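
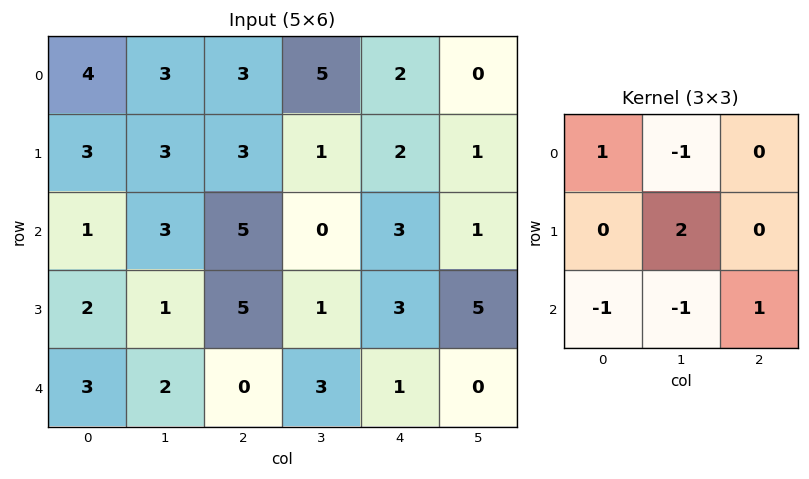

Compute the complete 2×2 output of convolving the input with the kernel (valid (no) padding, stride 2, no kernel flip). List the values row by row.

Output[0,0]: The receptive field on the input at this output position is [4 3 3 / 3 3 3 / 1 3 5]. Elementwise product with the kernel and sum: 4·1 + 3·-1 + 3·2 + 1·-1 + 3·-1 + 5·1.

8 -2
-5 5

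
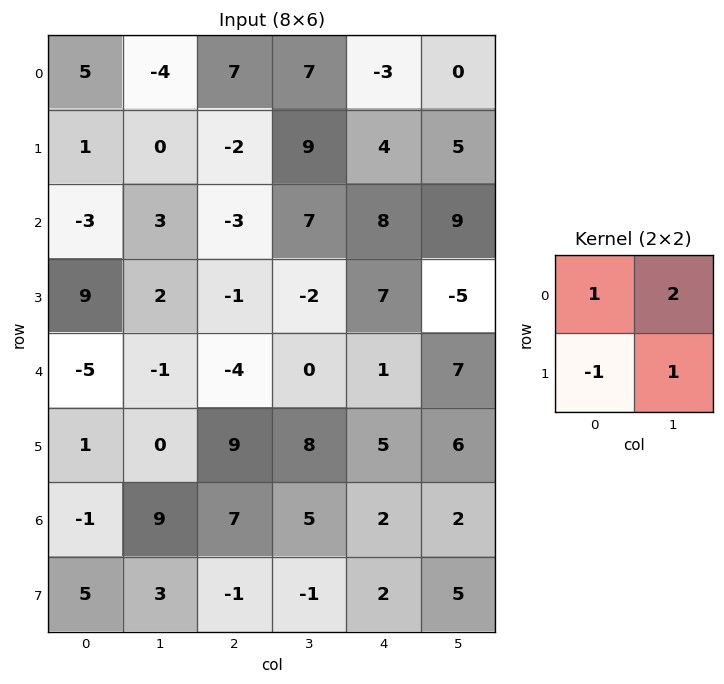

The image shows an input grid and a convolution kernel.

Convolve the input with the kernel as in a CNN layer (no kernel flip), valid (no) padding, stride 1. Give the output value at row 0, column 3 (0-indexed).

-4

The receptive field on the input at this output position is [7 -3 / 9 4]. Elementwise product with the kernel and sum: 7·1 + -3·2 + 9·-1 + 4·1.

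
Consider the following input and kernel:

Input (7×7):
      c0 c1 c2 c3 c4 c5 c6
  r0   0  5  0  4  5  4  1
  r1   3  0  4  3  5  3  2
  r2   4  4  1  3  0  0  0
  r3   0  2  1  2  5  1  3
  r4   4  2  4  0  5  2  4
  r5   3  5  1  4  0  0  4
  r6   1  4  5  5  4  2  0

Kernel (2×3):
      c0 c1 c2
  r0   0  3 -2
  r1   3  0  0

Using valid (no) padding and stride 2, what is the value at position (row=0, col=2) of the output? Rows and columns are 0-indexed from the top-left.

The receptive field on the input at this output position is [5 4 1 / 5 3 2]. Elementwise product with the kernel and sum: 4·3 + 1·-2 + 5·3.

25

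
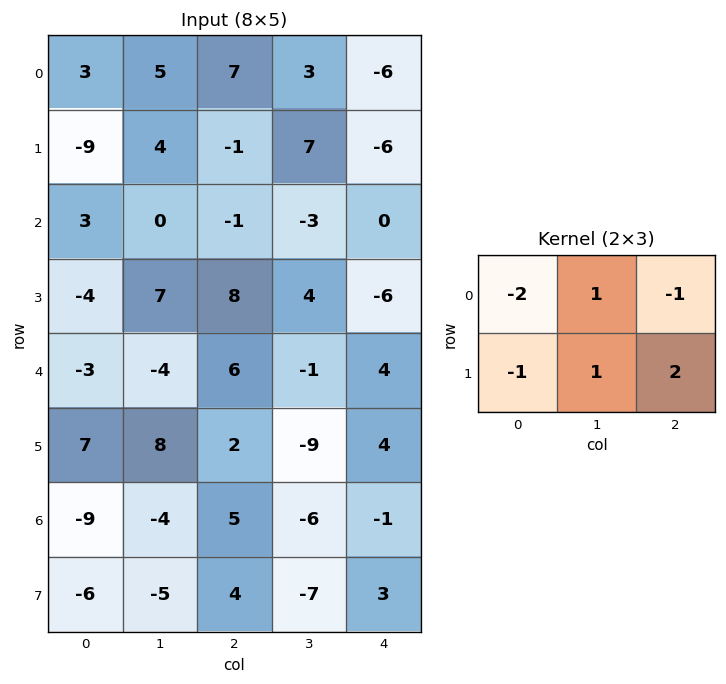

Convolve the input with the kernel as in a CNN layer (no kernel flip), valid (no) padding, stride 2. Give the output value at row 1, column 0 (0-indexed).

The receptive field on the input at this output position is [3 0 -1 / -4 7 8]. Elementwise product with the kernel and sum: 3·-2 + 0·1 + -1·-1 + -4·-1 + 7·1 + 8·2.

22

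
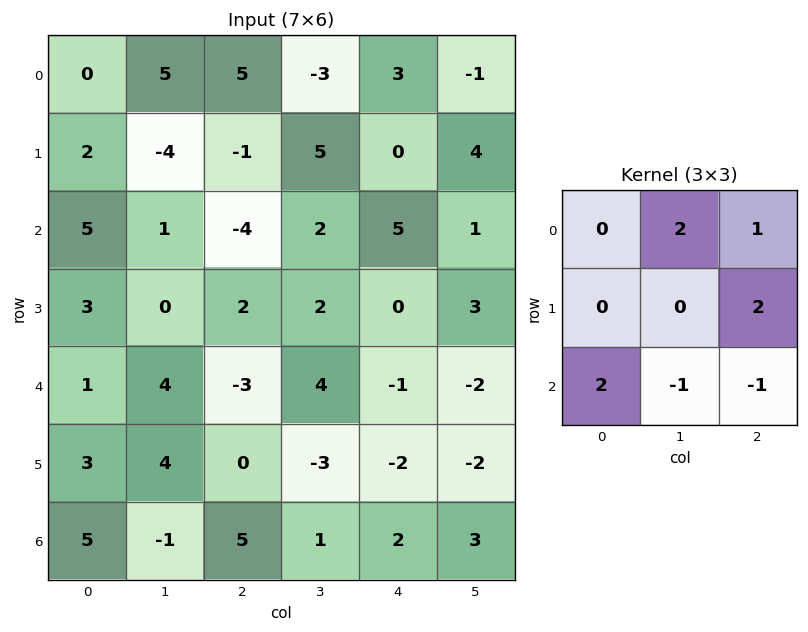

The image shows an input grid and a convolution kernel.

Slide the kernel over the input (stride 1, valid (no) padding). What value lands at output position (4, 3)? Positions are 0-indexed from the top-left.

-11

The receptive field on the input at this output position is [4 -1 -2 / -3 -2 -2 / 1 2 3]. Elementwise product with the kernel and sum: -1·2 + -2·1 + -2·2 + 1·2 + 2·-1 + 3·-1.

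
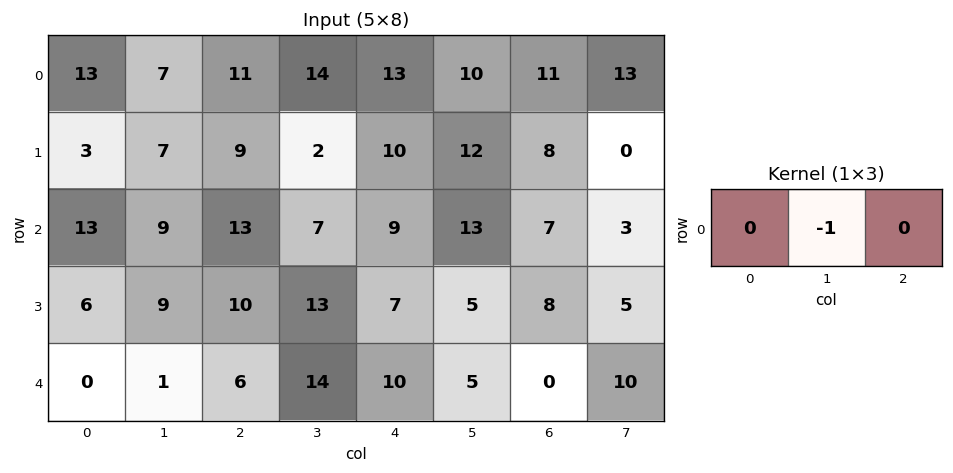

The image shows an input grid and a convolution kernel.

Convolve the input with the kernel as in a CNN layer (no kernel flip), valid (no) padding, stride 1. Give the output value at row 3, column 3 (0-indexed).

-7

The receptive field on the input at this output position is [13 7 5]. Elementwise product with the kernel and sum: 7·-1.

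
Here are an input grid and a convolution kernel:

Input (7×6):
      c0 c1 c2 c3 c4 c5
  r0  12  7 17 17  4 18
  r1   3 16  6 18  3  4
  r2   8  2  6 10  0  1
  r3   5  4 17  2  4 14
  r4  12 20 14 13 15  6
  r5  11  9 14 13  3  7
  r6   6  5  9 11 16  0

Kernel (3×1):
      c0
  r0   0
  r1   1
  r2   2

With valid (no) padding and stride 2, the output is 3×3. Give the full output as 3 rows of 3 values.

Output[0,0]: The receptive field on the input at this output position is [12 / 3 / 8]. Elementwise product with the kernel and sum: 3·1 + 8·2.
Output[0,1]: The receptive field on the input at this output position is [17 / 6 / 6]. Elementwise product with the kernel and sum: 6·1 + 6·2.

19 18 3
29 45 34
23 32 35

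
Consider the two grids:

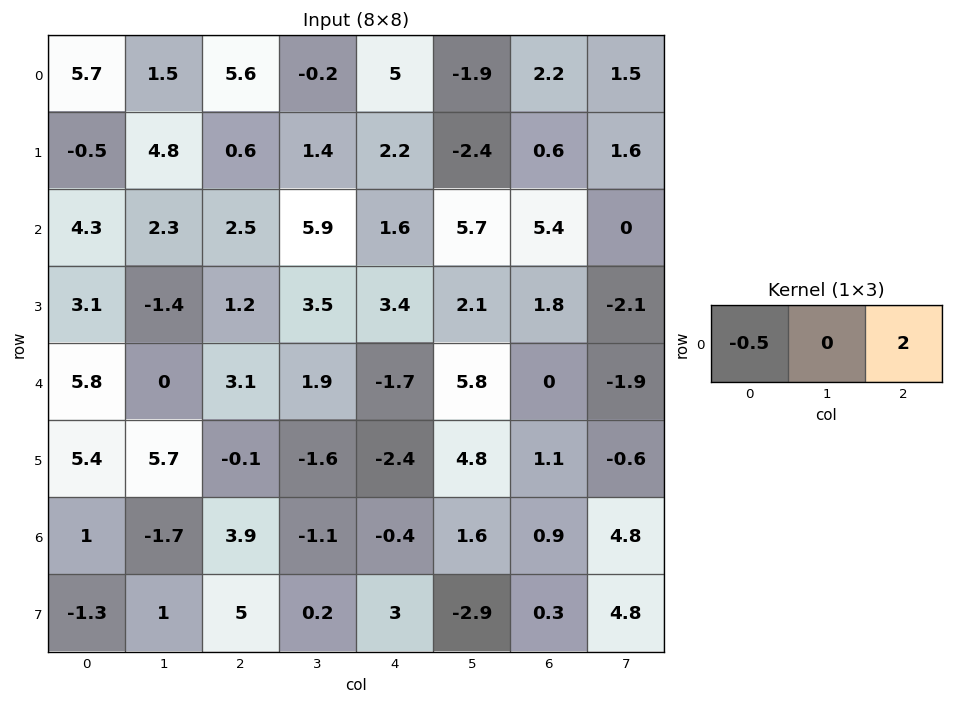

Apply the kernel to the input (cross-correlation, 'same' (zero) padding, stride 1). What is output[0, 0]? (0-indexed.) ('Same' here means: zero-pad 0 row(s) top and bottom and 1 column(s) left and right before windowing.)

3

The receptive field on the zero-padded input at this output position is [0 5.7 1.5]. Elementwise product with the kernel and sum: 0·-0.5 + 1.5·2.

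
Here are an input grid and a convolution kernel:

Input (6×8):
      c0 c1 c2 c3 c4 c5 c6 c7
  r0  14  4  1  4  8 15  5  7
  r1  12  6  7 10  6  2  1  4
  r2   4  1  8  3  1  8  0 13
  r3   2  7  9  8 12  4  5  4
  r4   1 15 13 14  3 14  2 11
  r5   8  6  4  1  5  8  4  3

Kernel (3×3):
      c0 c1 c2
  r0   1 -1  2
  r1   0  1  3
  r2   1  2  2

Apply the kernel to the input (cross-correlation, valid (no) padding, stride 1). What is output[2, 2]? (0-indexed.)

The receptive field on the input at this output position is [8 3 1 / 9 8 12 / 13 14 3]. Elementwise product with the kernel and sum: 8·1 + 3·-1 + 1·2 + 8·1 + 12·3 + 13·1 + 14·2 + 3·2.

98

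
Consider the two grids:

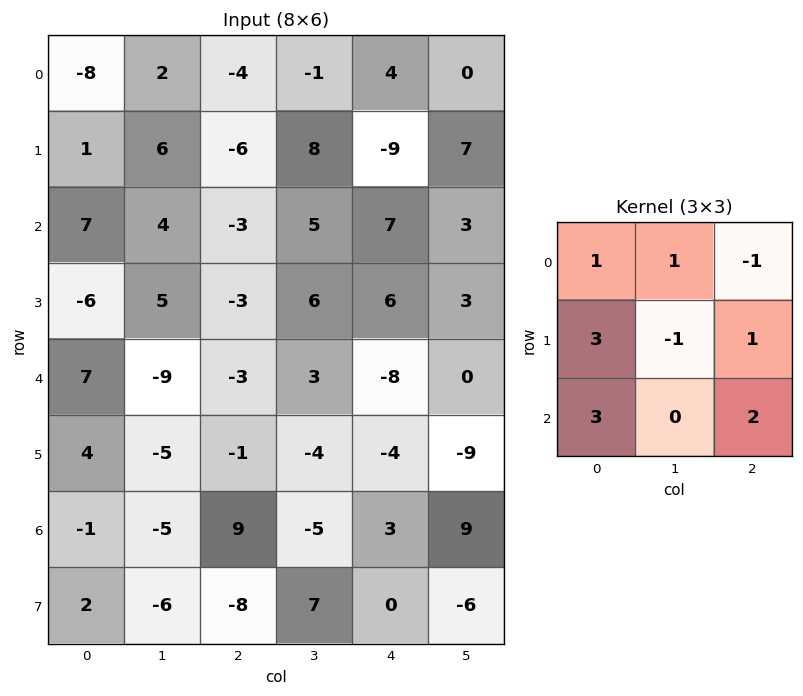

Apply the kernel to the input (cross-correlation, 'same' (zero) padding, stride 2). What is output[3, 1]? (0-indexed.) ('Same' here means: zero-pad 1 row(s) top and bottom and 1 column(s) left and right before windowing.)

The receptive field on the zero-padded input at this output position is [-5 -1 -4 / -5 9 -5 / -6 -8 7]. Elementwise product with the kernel and sum: -5·1 + -1·1 + -4·-1 + -5·3 + 9·-1 + -5·1 + -6·3 + 7·2.

-35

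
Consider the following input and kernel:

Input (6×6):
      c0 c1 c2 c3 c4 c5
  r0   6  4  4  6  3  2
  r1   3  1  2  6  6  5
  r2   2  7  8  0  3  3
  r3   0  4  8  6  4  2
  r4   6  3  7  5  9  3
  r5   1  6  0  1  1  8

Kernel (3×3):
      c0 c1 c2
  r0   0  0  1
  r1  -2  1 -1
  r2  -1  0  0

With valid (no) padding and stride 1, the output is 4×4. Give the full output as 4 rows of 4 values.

Output[0,0]: The receptive field on the input at this output position is [6 4 4 / 3 1 2 / 2 7 8]. Elementwise product with the kernel and sum: 4·1 + 3·-2 + 1·1 + 2·-1 + 2·-1.
Output[0,1]: The receptive field on the input at this output position is [4 4 6 / 1 2 6 / 7 8 0]. Elementwise product with the kernel and sum: 6·1 + 1·-2 + 2·1 + 6·-1 + 7·-1.

-5 -7 -9 -9
-3 -4 -21 -1
-2 -9 -18 -12
-9 -4 -14 -3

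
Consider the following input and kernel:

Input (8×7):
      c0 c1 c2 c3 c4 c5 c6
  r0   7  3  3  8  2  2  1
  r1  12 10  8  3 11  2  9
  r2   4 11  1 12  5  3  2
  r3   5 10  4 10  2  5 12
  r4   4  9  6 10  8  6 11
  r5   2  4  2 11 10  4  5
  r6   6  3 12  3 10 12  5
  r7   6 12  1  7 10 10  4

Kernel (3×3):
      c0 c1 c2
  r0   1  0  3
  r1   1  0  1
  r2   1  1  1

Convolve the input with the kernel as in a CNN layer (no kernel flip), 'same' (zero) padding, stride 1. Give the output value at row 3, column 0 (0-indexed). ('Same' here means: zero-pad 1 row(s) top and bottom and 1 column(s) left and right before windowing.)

56

The receptive field on the zero-padded input at this output position is [0 4 11 / 0 5 10 / 0 4 9]. Elementwise product with the kernel and sum: 0·1 + 11·3 + 0·1 + 10·1 + 0·1 + 4·1 + 9·1.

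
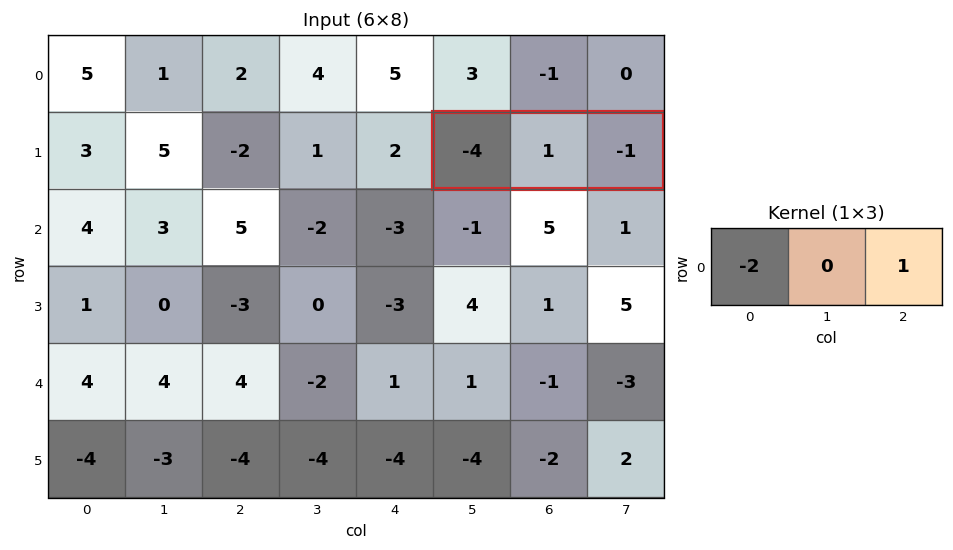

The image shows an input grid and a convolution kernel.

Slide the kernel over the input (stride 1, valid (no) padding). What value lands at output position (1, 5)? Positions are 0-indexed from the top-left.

The receptive field on the input at this output position is [-4 1 -1]. Elementwise product with the kernel and sum: -4·-2 + -1·1.

7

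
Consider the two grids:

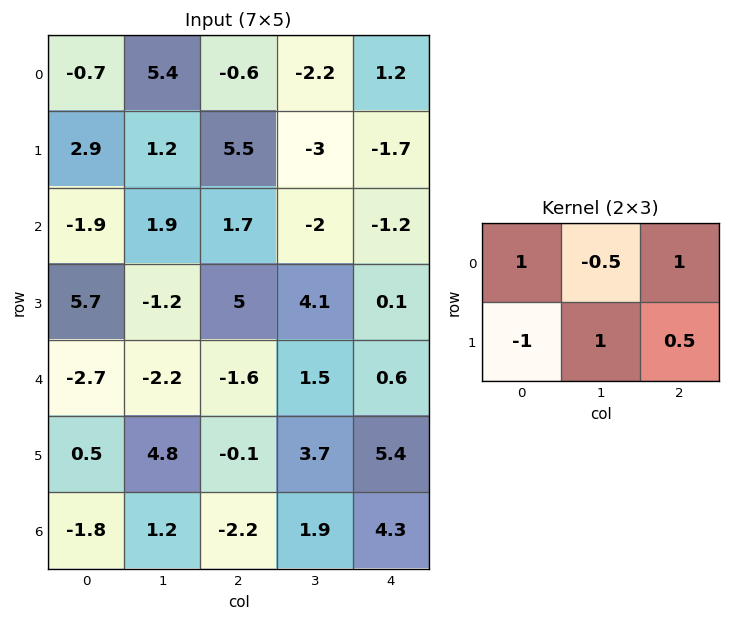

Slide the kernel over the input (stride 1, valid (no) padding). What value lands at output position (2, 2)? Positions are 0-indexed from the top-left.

0.65

The receptive field on the input at this output position is [1.7 -2 -1.2 / 5 4.1 0.1]. Elementwise product with the kernel and sum: 1.7·1 + -2·-0.5 + -1.2·1 + 5·-1 + 4.1·1 + 0.1·0.5.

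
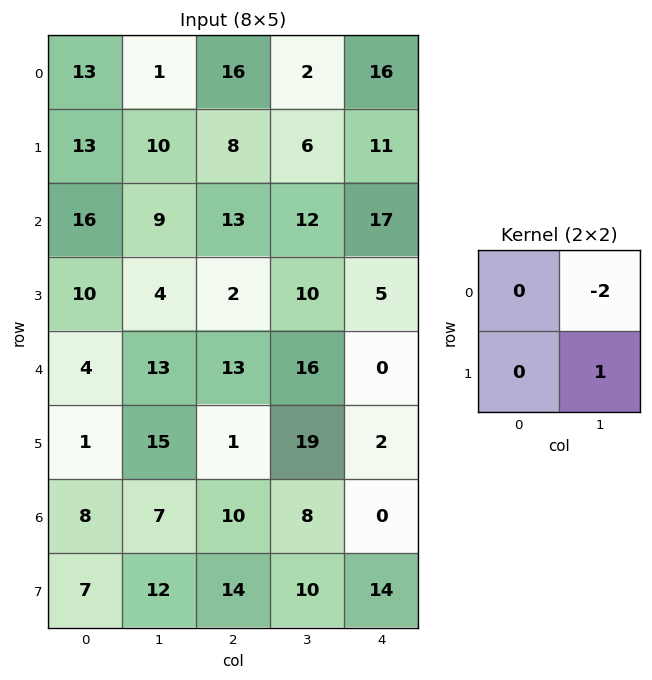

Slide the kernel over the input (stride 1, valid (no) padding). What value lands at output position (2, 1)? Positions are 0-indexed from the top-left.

-24

The receptive field on the input at this output position is [9 13 / 4 2]. Elementwise product with the kernel and sum: 13·-2 + 2·1.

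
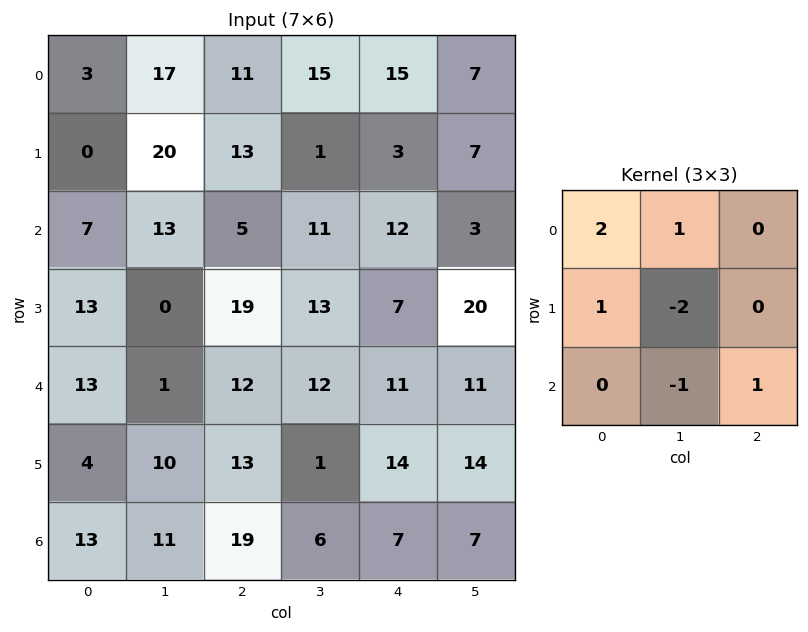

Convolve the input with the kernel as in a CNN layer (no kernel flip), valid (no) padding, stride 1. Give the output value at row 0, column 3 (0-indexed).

The receptive field on the input at this output position is [15 15 7 / 1 3 7 / 11 12 3]. Elementwise product with the kernel and sum: 15·2 + 15·1 + 1·1 + 3·-2 + 12·-1 + 3·1.

31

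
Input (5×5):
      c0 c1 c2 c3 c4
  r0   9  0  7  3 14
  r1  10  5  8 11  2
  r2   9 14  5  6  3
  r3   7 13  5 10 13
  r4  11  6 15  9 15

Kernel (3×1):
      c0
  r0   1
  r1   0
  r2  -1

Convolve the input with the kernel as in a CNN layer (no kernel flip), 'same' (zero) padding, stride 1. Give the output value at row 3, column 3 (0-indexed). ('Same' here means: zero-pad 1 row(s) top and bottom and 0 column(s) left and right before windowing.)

The receptive field on the zero-padded input at this output position is [6 / 10 / 9]. Elementwise product with the kernel and sum: 6·1 + 9·-1.

-3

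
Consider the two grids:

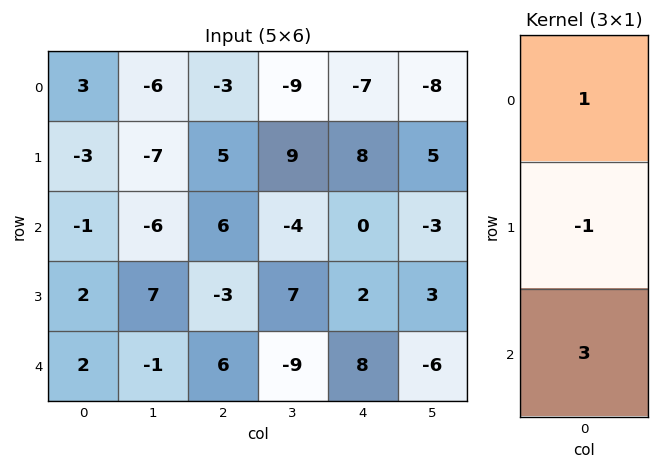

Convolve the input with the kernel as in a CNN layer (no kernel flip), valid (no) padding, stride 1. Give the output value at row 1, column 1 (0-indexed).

20

The receptive field on the input at this output position is [-7 / -6 / 7]. Elementwise product with the kernel and sum: -7·1 + -6·-1 + 7·3.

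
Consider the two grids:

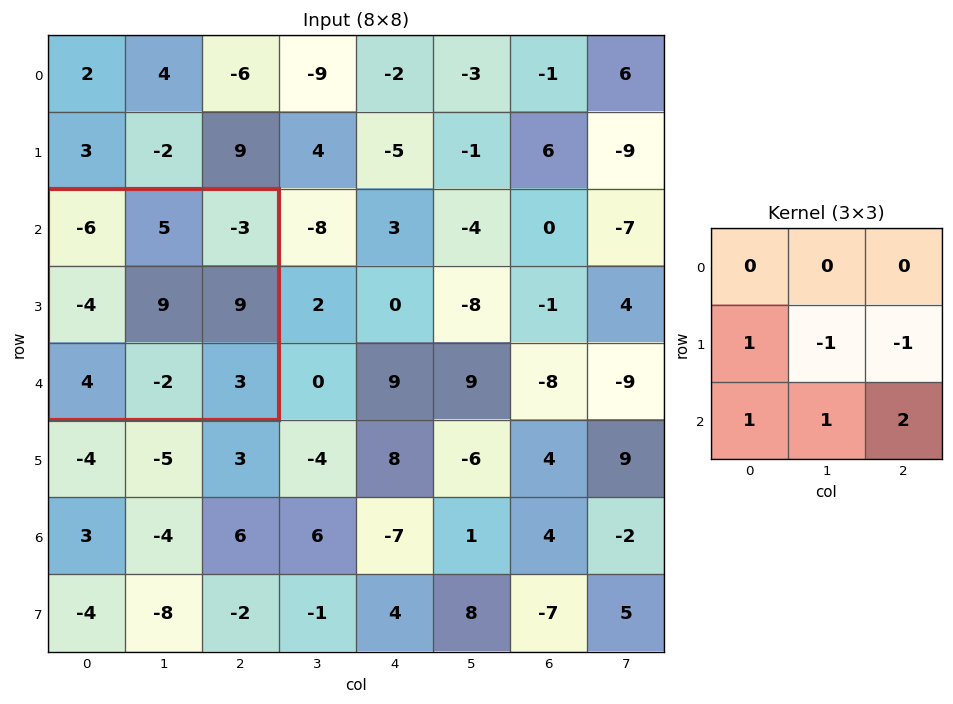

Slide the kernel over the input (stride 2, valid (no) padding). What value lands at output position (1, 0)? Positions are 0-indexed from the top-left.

The receptive field on the input at this output position is [-6 5 -3 / -4 9 9 / 4 -2 3]. Elementwise product with the kernel and sum: -4·1 + 9·-1 + 9·-1 + 4·1 + -2·1 + 3·2.

-14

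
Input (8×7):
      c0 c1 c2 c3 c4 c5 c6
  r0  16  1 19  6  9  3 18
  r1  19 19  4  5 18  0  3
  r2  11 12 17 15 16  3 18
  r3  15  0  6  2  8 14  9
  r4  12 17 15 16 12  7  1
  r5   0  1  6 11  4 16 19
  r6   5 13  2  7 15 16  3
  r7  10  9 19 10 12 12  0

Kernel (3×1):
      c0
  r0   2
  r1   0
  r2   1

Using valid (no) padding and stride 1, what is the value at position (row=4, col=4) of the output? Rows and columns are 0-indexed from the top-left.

The receptive field on the input at this output position is [12 / 4 / 15]. Elementwise product with the kernel and sum: 12·2 + 15·1.

39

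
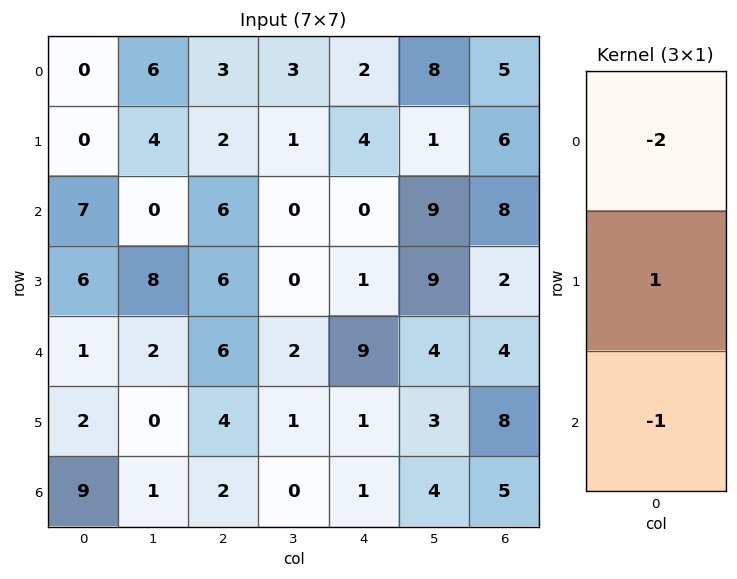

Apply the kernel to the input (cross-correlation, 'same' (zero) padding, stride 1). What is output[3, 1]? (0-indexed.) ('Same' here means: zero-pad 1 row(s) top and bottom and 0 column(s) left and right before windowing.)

6

The receptive field on the zero-padded input at this output position is [0 / 8 / 2]. Elementwise product with the kernel and sum: 0·-2 + 8·1 + 2·-1.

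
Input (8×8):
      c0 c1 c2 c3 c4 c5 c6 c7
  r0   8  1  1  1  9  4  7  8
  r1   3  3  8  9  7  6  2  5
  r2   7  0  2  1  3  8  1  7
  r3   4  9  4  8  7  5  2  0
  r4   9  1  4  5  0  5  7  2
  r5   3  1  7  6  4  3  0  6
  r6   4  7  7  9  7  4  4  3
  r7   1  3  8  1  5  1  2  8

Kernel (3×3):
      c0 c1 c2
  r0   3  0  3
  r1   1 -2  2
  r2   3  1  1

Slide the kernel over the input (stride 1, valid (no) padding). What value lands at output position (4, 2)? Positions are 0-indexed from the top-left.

52

The receptive field on the input at this output position is [4 5 0 / 7 6 4 / 7 9 7]. Elementwise product with the kernel and sum: 4·3 + 0·3 + 7·1 + 6·-2 + 4·2 + 7·3 + 9·1 + 7·1.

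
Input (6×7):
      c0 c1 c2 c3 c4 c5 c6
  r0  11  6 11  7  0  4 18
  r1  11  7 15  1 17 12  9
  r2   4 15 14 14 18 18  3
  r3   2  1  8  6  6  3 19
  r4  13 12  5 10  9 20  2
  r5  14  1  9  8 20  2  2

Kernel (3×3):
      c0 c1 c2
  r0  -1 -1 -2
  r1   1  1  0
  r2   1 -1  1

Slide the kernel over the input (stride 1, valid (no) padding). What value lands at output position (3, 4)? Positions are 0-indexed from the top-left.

2

The receptive field on the input at this output position is [6 3 19 / 9 20 2 / 20 2 2]. Elementwise product with the kernel and sum: 6·-1 + 3·-1 + 19·-2 + 9·1 + 20·1 + 20·1 + 2·-1 + 2·1.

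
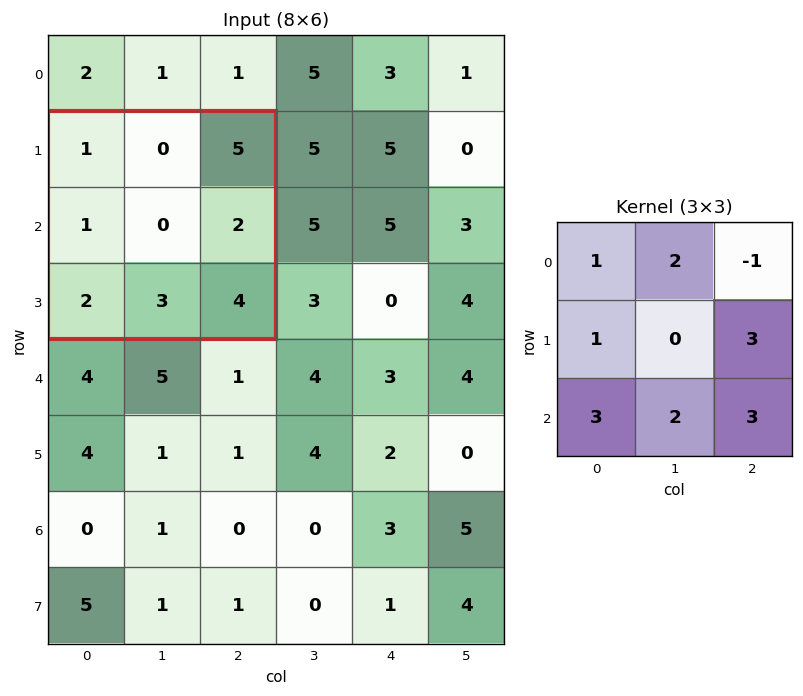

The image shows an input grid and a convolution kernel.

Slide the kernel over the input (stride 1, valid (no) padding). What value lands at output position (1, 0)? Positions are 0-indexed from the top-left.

The receptive field on the input at this output position is [1 0 5 / 1 0 2 / 2 3 4]. Elementwise product with the kernel and sum: 1·1 + 0·2 + 5·-1 + 1·1 + 2·3 + 2·3 + 3·2 + 4·3.

27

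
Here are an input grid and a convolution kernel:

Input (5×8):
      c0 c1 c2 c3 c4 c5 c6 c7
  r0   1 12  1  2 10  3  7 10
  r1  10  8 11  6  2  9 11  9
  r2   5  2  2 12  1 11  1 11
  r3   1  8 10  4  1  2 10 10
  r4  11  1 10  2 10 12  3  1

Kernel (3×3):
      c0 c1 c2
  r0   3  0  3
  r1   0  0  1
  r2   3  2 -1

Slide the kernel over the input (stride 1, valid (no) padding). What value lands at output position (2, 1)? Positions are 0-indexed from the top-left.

The receptive field on the input at this output position is [2 2 12 / 8 10 4 / 1 10 2]. Elementwise product with the kernel and sum: 2·3 + 12·3 + 4·1 + 1·3 + 10·2 + 2·-1.

67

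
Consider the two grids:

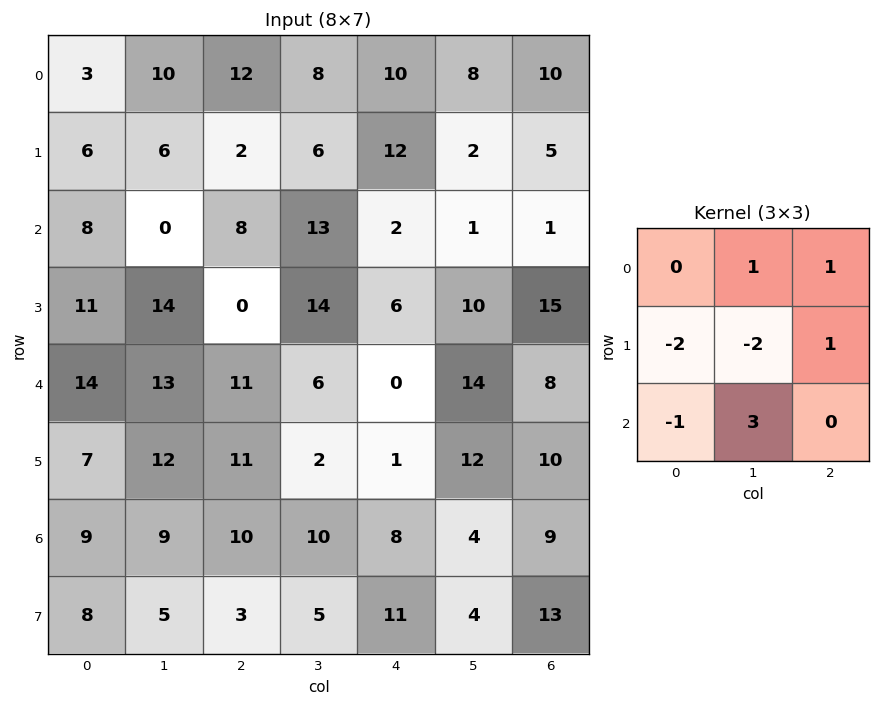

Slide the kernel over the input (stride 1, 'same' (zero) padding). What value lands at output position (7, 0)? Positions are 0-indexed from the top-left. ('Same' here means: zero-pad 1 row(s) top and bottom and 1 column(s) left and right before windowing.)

7

The receptive field on the zero-padded input at this output position is [0 9 9 / 0 8 5 / 0 0 0]. Elementwise product with the kernel and sum: 9·1 + 9·1 + 0·-2 + 8·-2 + 5·1 + 0·-1 + 0·3.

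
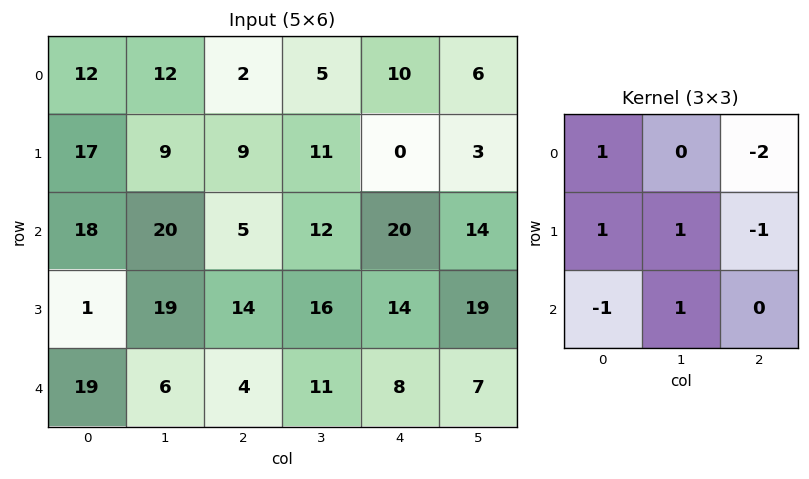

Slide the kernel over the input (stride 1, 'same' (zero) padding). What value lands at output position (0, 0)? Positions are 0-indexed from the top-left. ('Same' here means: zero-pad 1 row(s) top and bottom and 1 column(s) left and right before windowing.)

17

The receptive field on the zero-padded input at this output position is [0 0 0 / 0 12 12 / 0 17 9]. Elementwise product with the kernel and sum: 0·1 + 0·-2 + 0·1 + 12·1 + 12·-1 + 0·-1 + 17·1.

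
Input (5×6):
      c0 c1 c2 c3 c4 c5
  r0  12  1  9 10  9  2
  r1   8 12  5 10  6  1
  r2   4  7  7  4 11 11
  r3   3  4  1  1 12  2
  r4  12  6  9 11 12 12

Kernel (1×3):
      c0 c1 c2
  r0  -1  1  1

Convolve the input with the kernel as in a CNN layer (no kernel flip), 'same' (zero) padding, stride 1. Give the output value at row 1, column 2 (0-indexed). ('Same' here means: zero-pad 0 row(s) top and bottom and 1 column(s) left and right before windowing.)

The receptive field on the zero-padded input at this output position is [12 5 10]. Elementwise product with the kernel and sum: 12·-1 + 5·1 + 10·1.

3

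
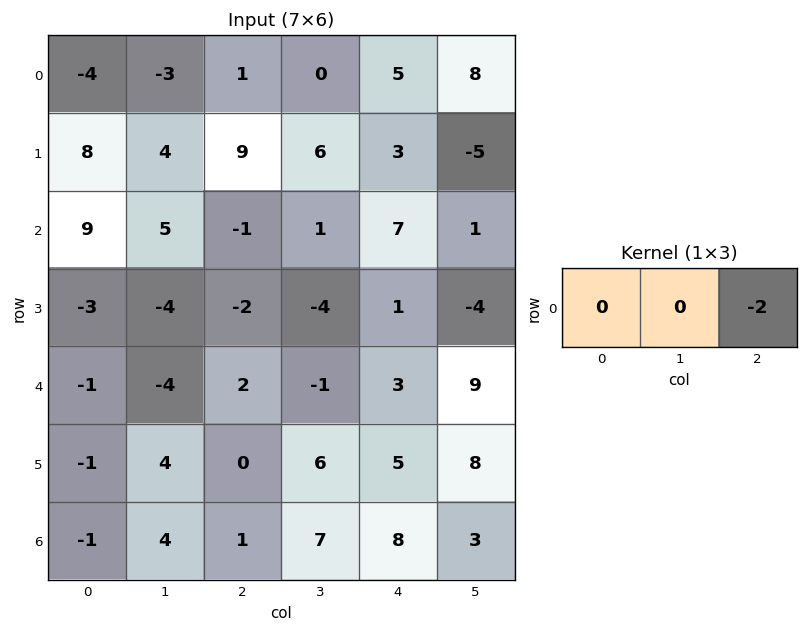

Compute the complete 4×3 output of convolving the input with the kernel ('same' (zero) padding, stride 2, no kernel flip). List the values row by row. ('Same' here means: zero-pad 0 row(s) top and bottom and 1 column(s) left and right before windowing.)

Output[0,0]: The receptive field on the zero-padded input at this output position is [0 -4 -3]. Elementwise product with the kernel and sum: -3·-2.
Output[0,1]: The receptive field on the zero-padded input at this output position is [-3 1 0]. Elementwise product with the kernel and sum: 0·-2.

6 0 -16
-10 -2 -2
8 2 -18
-8 -14 -6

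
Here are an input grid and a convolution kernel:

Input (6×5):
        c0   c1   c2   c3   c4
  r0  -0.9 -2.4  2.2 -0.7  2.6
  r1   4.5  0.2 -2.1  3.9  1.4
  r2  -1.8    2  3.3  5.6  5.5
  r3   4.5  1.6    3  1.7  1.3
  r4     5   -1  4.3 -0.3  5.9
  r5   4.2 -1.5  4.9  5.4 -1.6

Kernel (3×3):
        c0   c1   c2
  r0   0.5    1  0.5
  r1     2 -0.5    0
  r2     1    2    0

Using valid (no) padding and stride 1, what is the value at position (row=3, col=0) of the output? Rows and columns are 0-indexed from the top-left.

The receptive field on the input at this output position is [4.5 1.6 3 / 5 -1 4.3 / 4.2 -1.5 4.9]. Elementwise product with the kernel and sum: 4.5·0.5 + 1.6·1 + 3·0.5 + 5·2 + -1·-0.5 + 4.2·1 + -1.5·2.

17.05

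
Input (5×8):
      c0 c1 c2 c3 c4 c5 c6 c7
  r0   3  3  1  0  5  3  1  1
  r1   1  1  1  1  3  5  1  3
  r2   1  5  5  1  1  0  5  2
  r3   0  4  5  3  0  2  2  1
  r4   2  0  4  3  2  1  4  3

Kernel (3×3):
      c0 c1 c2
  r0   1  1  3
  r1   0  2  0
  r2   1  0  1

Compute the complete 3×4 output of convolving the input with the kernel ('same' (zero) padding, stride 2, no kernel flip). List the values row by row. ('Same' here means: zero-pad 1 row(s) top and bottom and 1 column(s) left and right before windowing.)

7 4 16 10
10 22 26 28
16 26 13 15

Output[0,0]: The receptive field on the zero-padded input at this output position is [0 0 0 / 0 3 3 / 0 1 1]. Elementwise product with the kernel and sum: 0·1 + 0·1 + 0·3 + 3·2 + 0·1 + 1·1.
Output[0,1]: The receptive field on the zero-padded input at this output position is [0 0 0 / 3 1 0 / 1 1 1]. Elementwise product with the kernel and sum: 0·1 + 0·1 + 0·3 + 1·2 + 1·1 + 1·1.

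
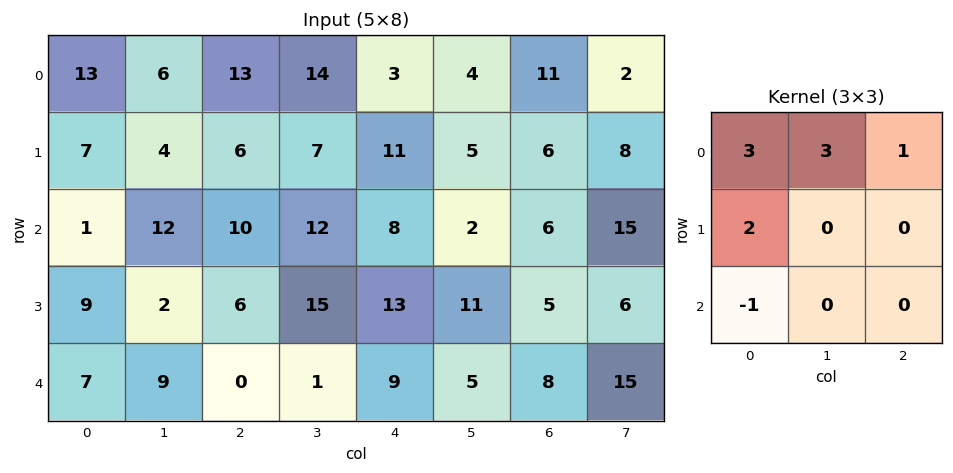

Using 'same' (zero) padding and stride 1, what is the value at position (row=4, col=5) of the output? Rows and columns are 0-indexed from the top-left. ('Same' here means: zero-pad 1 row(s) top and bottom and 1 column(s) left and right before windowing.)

95

The receptive field on the zero-padded input at this output position is [13 11 5 / 9 5 8 / 0 0 0]. Elementwise product with the kernel and sum: 13·3 + 11·3 + 5·1 + 9·2 + 0·-1.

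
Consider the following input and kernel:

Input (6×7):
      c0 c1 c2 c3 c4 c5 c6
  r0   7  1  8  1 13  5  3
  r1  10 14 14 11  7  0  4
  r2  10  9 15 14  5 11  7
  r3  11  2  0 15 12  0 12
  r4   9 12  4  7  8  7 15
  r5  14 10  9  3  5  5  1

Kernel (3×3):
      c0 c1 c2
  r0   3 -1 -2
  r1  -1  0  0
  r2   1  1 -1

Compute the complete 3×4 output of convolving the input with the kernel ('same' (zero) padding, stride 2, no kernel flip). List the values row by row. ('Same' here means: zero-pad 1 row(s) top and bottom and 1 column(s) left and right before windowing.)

-4 16 17 -1
-29 -16 39 -3
-11 -20 29 -13

Output[0,0]: The receptive field on the zero-padded input at this output position is [0 0 0 / 0 7 1 / 0 10 14]. Elementwise product with the kernel and sum: 0·3 + 0·-1 + 0·-2 + 0·-1 + 0·1 + 10·1 + 14·-1.
Output[0,1]: The receptive field on the zero-padded input at this output position is [0 0 0 / 1 8 1 / 14 14 11]. Elementwise product with the kernel and sum: 0·3 + 0·-1 + 0·-2 + 1·-1 + 14·1 + 14·1 + 11·-1.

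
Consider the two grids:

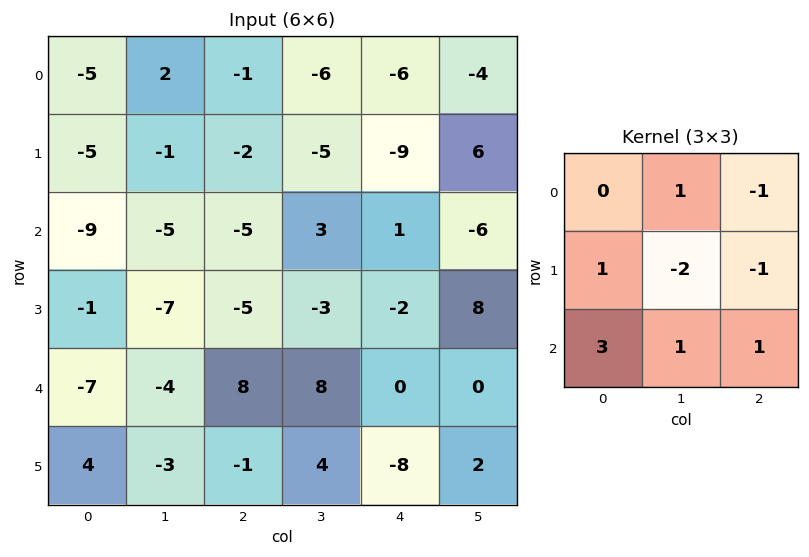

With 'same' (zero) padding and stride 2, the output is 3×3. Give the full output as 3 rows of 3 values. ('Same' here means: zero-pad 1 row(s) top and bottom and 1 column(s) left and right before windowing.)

Output[0,0]: The receptive field on the zero-padded input at this output position is [0 0 0 / 0 -5 2 / 0 -5 -1]. Elementwise product with the kernel and sum: 0·1 + 0·-1 + 0·1 + -5·-2 + 2·-1 + 0·3 + -5·1 + -1·1.
Output[0,1]: The receptive field on the zero-padded input at this output position is [0 0 0 / 2 -1 -6 / -1 -2 -5]. Elementwise product with the kernel and sum: 0·1 + 0·-1 + 2·1 + -1·-2 + -6·-1 + -1·3 + -2·1 + -5·1.

2 0 -8
11 -24 -11
25 -36 4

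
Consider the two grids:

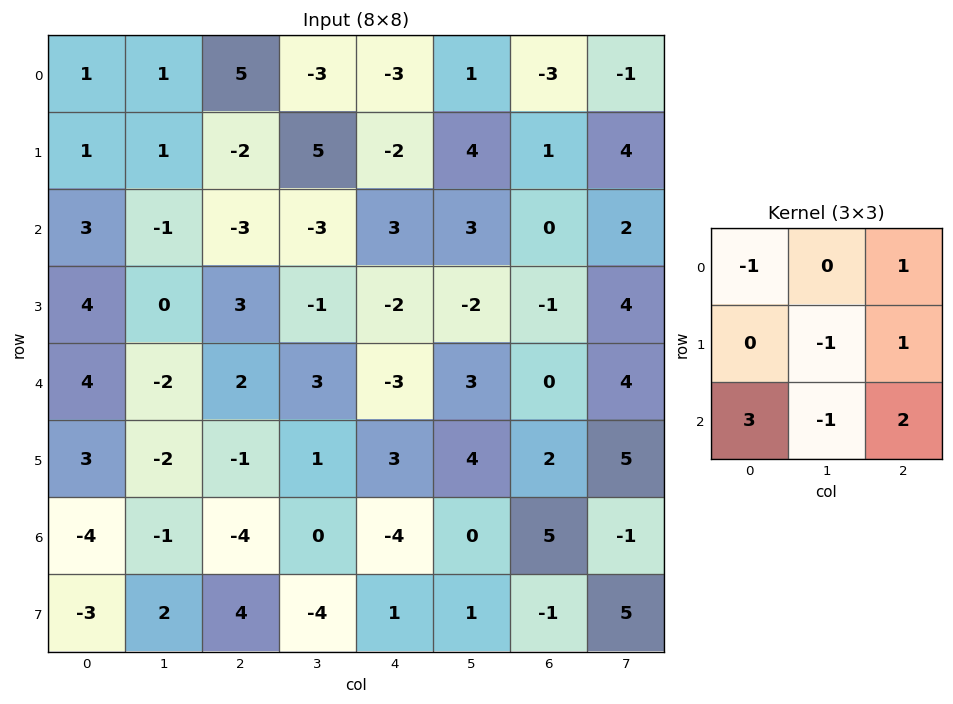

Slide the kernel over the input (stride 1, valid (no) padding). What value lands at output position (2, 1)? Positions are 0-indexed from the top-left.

The receptive field on the input at this output position is [-1 -3 -3 / 0 3 -1 / -2 2 3]. Elementwise product with the kernel and sum: -1·-1 + -3·1 + 3·-1 + -1·1 + -2·3 + 2·-1 + 3·2.

-8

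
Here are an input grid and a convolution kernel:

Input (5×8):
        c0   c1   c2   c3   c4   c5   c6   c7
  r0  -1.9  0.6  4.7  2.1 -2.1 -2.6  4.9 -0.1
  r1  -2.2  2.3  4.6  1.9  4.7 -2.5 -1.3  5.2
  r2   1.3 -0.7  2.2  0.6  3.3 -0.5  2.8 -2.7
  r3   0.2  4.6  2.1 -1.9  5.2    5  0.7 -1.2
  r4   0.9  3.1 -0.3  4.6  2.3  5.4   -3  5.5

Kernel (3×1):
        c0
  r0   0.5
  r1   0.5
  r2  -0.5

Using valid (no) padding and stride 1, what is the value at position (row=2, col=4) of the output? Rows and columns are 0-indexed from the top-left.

3.1

The receptive field on the input at this output position is [3.3 / 5.2 / 2.3]. Elementwise product with the kernel and sum: 3.3·0.5 + 5.2·0.5 + 2.3·-0.5.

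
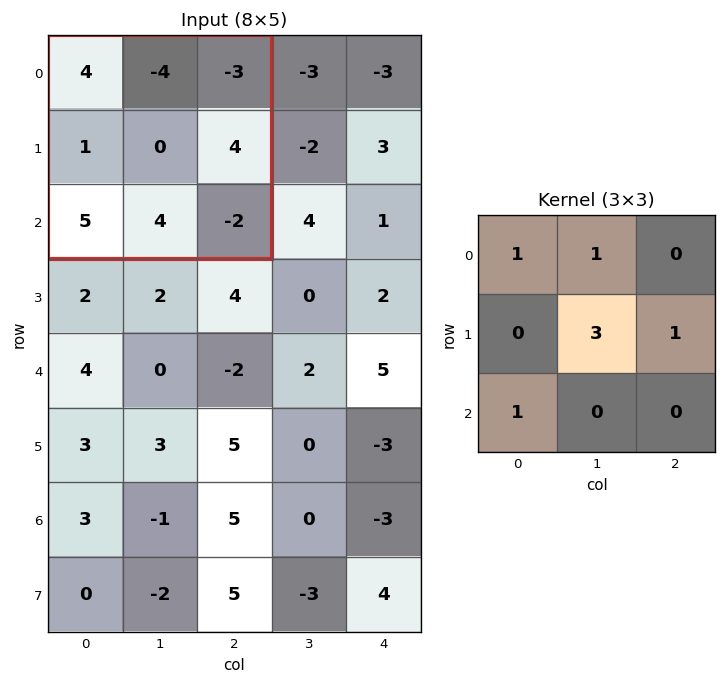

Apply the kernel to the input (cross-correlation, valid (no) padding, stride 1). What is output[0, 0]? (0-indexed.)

The receptive field on the input at this output position is [4 -4 -3 / 1 0 4 / 5 4 -2]. Elementwise product with the kernel and sum: 4·1 + -4·1 + 0·3 + 4·1 + 5·1.

9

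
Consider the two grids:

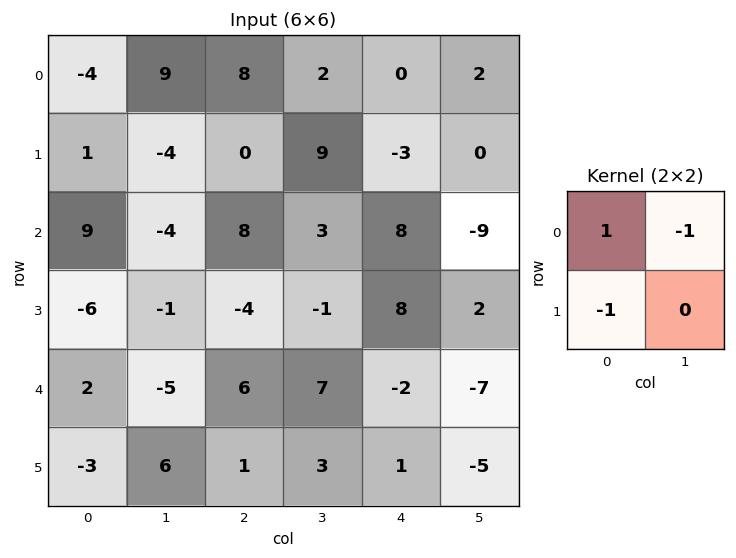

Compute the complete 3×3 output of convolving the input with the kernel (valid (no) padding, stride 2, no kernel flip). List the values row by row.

-14 6 1
19 9 9
10 -2 4

Output[0,0]: The receptive field on the input at this output position is [-4 9 / 1 -4]. Elementwise product with the kernel and sum: -4·1 + 9·-1 + 1·-1.
Output[0,1]: The receptive field on the input at this output position is [8 2 / 0 9]. Elementwise product with the kernel and sum: 8·1 + 2·-1 + 0·-1.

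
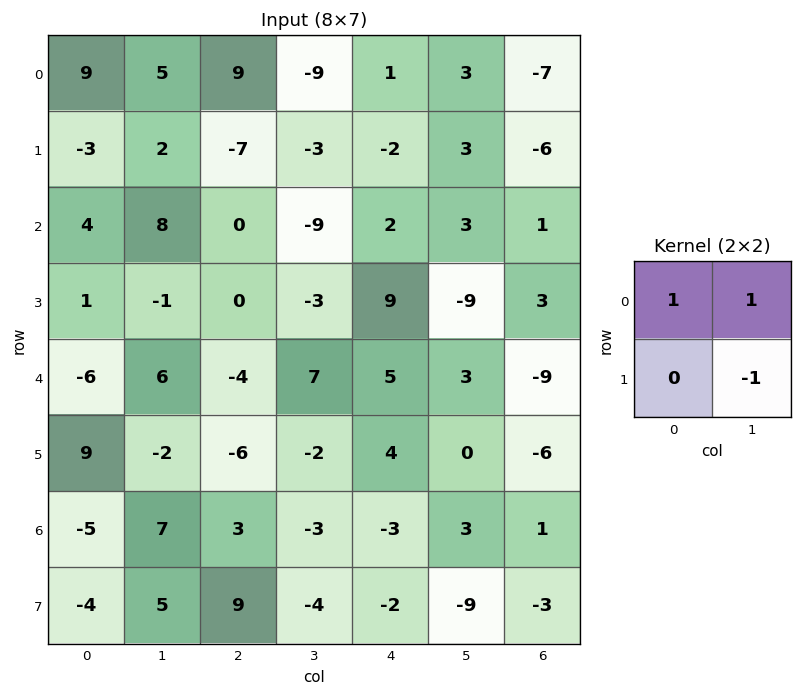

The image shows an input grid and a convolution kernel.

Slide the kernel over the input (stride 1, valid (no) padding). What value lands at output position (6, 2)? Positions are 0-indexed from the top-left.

4

The receptive field on the input at this output position is [3 -3 / 9 -4]. Elementwise product with the kernel and sum: 3·1 + -3·1 + -4·-1.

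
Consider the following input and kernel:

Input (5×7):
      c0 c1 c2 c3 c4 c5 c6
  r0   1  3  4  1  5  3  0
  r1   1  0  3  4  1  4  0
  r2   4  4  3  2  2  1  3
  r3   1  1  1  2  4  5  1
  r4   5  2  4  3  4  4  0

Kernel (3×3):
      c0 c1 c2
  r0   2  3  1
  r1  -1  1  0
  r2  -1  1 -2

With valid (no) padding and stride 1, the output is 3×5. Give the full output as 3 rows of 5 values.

8 17 12 15 15
3 8 11 7 12
12 15 6 6 11

Output[0,0]: The receptive field on the input at this output position is [1 3 4 / 1 0 3 / 4 4 3]. Elementwise product with the kernel and sum: 1·2 + 3·3 + 4·1 + 1·-1 + 0·1 + 4·-1 + 4·1 + 3·-2.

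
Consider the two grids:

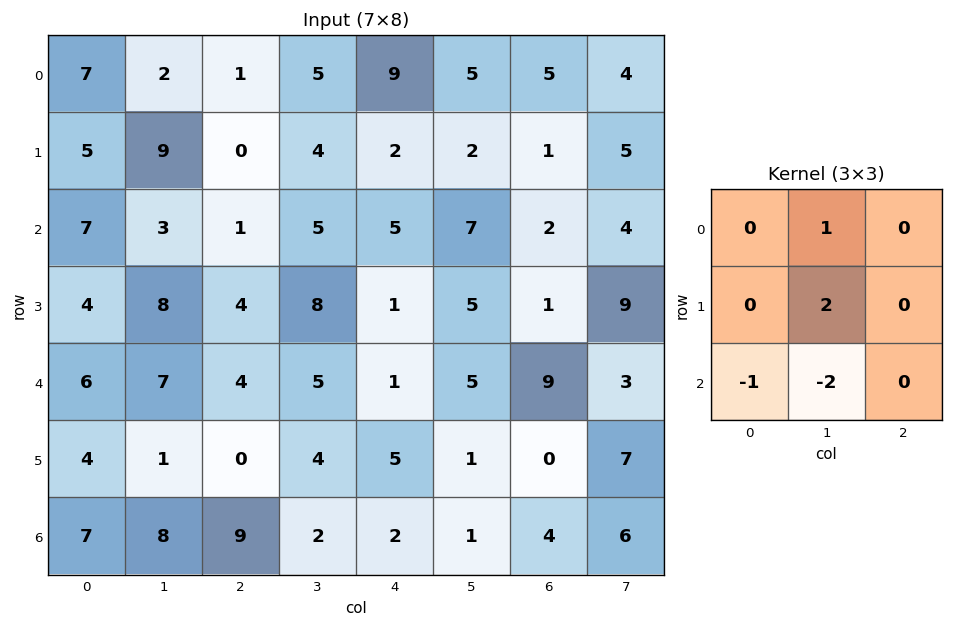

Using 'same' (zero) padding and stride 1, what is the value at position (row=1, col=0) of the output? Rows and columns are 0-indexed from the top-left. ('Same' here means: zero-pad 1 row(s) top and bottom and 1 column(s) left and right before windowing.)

3

The receptive field on the zero-padded input at this output position is [0 7 2 / 0 5 9 / 0 7 3]. Elementwise product with the kernel and sum: 7·1 + 5·2 + 0·-1 + 7·-2.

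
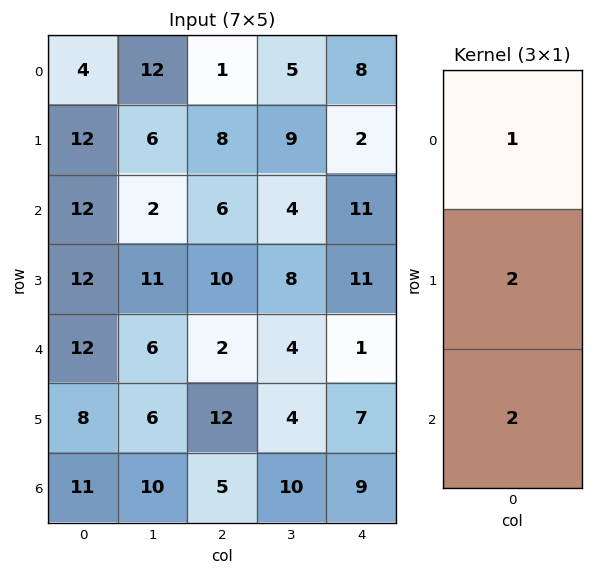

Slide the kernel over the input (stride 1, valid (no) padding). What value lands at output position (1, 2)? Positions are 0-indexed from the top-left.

The receptive field on the input at this output position is [8 / 6 / 10]. Elementwise product with the kernel and sum: 8·1 + 6·2 + 10·2.

40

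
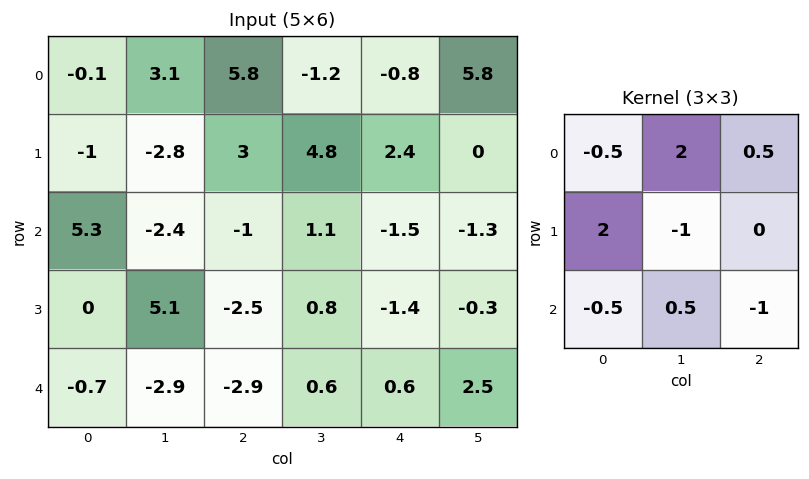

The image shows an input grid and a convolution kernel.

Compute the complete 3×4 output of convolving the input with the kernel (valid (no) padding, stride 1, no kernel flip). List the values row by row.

7.1 0.45 -1.95 9.1
14.45 1.4 9.25 5.3
-11.25 11.85 -2.7 -3.7

Output[0,0]: The receptive field on the input at this output position is [-0.1 3.1 5.8 / -1 -2.8 3 / 5.3 -2.4 -1]. Elementwise product with the kernel and sum: -0.1·-0.5 + 3.1·2 + 5.8·0.5 + -1·2 + -2.8·-1 + 5.3·-0.5 + -2.4·0.5 + -1·-1.
Output[0,1]: The receptive field on the input at this output position is [3.1 5.8 -1.2 / -2.8 3 4.8 / -2.4 -1 1.1]. Elementwise product with the kernel and sum: 3.1·-0.5 + 5.8·2 + -1.2·0.5 + -2.8·2 + 3·-1 + -2.4·-0.5 + -1·0.5 + 1.1·-1.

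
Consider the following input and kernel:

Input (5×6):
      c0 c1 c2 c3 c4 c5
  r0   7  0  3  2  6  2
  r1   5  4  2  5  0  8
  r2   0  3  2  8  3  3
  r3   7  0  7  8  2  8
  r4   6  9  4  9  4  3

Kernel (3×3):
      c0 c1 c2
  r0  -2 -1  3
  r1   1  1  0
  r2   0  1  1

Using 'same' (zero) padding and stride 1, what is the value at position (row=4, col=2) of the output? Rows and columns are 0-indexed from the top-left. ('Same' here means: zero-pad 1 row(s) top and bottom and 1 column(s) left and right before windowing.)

The receptive field on the zero-padded input at this output position is [0 7 8 / 9 4 9 / 0 0 0]. Elementwise product with the kernel and sum: 0·-2 + 7·-1 + 8·3 + 9·1 + 4·1 + 0·1 + 0·1.

30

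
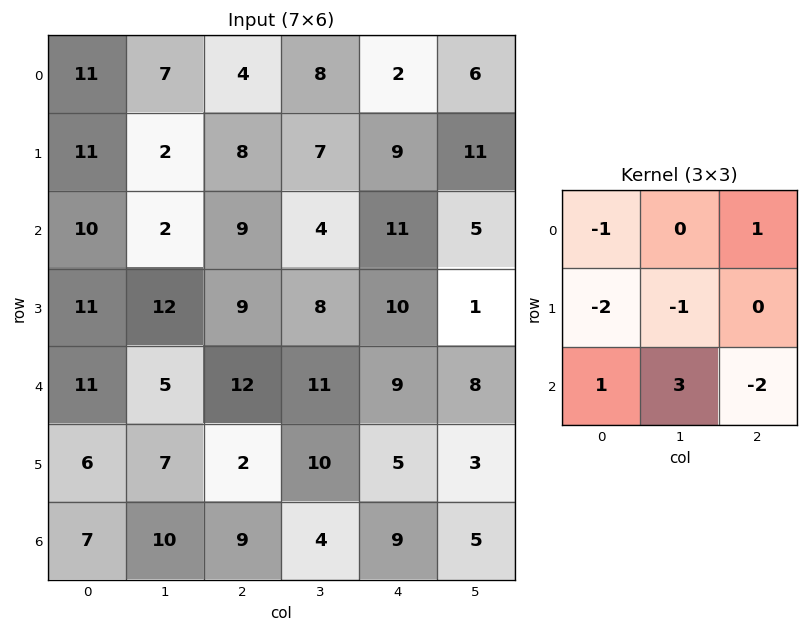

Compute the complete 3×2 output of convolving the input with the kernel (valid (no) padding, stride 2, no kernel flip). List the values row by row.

Output[0,0]: The receptive field on the input at this output position is [11 7 4 / 11 2 8 / 10 2 9]. Elementwise product with the kernel and sum: 11·-1 + 4·1 + 11·-2 + 2·-1 + 10·1 + 2·3 + 9·-2.
Output[0,1]: The receptive field on the input at this output position is [4 8 2 / 8 7 9 / 9 4 11]. Elementwise product with the kernel and sum: 4·-1 + 2·1 + 8·-2 + 7·-1 + 9·1 + 4·3 + 11·-2.

-33 -26
-33 3
1 -14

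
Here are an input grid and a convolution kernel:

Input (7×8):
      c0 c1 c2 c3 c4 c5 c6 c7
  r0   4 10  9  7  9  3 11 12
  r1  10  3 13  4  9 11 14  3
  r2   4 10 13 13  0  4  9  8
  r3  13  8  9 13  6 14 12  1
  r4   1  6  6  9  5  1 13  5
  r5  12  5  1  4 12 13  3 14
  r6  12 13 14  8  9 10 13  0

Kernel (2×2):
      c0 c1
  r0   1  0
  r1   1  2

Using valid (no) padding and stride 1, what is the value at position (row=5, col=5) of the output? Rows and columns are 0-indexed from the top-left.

The receptive field on the input at this output position is [13 3 / 10 13]. Elementwise product with the kernel and sum: 13·1 + 10·1 + 13·2.

49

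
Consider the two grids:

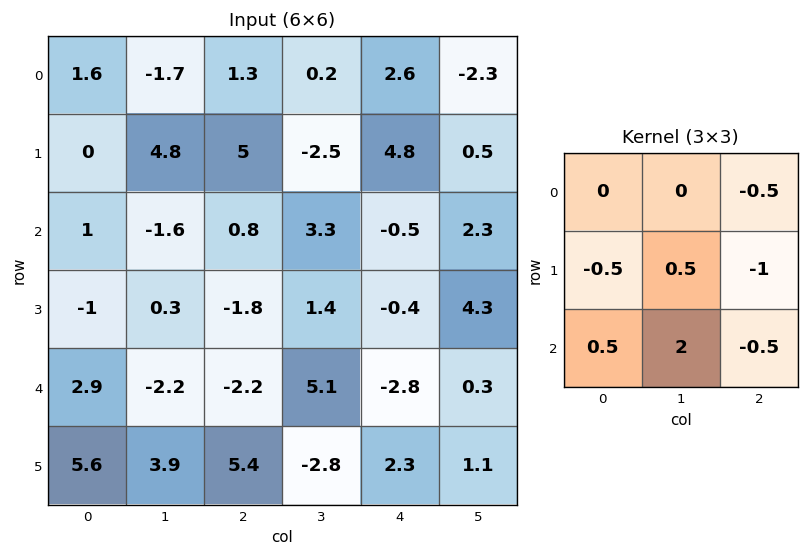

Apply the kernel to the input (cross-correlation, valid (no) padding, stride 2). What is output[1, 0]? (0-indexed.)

The receptive field on the input at this output position is [1 -1.6 0.8 / -1 0.3 -1.8 / 2.9 -2.2 -2.2]. Elementwise product with the kernel and sum: 0.8·-0.5 + -1·-0.5 + 0.3·0.5 + -1.8·-1 + 2.9·0.5 + -2.2·2 + -2.2·-0.5.

0.2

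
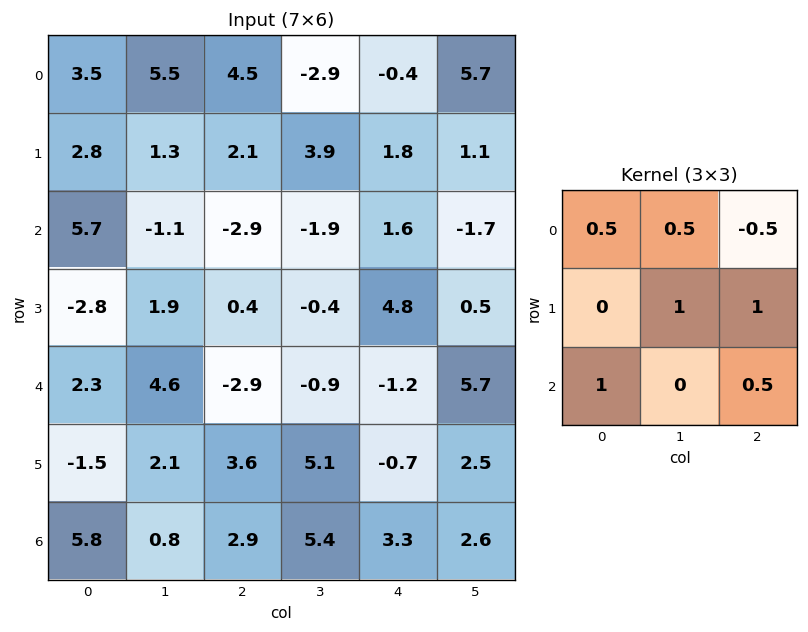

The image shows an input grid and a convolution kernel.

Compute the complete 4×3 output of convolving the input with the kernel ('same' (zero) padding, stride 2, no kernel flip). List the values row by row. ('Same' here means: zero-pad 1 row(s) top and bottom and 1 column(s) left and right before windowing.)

9.65 4.85 9.75
6.3 -3.35 2.05
5.6 2.2 12.8
4.8 8.6 6.85

Output[0,0]: The receptive field on the zero-padded input at this output position is [0 0 0 / 0 3.5 5.5 / 0 2.8 1.3]. Elementwise product with the kernel and sum: 0·0.5 + 0·0.5 + 0·-0.5 + 3.5·1 + 5.5·1 + 0·1 + 1.3·0.5.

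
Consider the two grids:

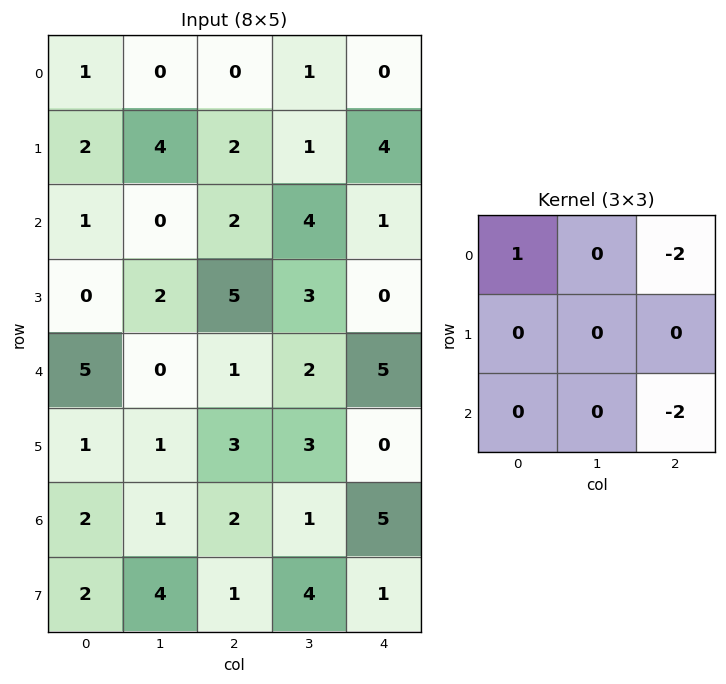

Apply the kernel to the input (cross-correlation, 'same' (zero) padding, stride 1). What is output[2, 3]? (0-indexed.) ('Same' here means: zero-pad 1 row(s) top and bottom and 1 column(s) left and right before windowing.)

The receptive field on the zero-padded input at this output position is [2 1 4 / 2 4 1 / 5 3 0]. Elementwise product with the kernel and sum: 2·1 + 4·-2 + 0·-2.

-6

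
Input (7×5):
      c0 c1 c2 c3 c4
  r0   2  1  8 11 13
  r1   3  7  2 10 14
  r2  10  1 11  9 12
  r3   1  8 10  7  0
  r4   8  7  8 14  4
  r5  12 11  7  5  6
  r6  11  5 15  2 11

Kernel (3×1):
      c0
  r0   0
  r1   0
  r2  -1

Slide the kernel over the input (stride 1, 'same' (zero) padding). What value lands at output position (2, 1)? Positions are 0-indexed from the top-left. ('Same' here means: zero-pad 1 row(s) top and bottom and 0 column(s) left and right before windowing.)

The receptive field on the zero-padded input at this output position is [7 / 1 / 8]. Elementwise product with the kernel and sum: 8·-1.

-8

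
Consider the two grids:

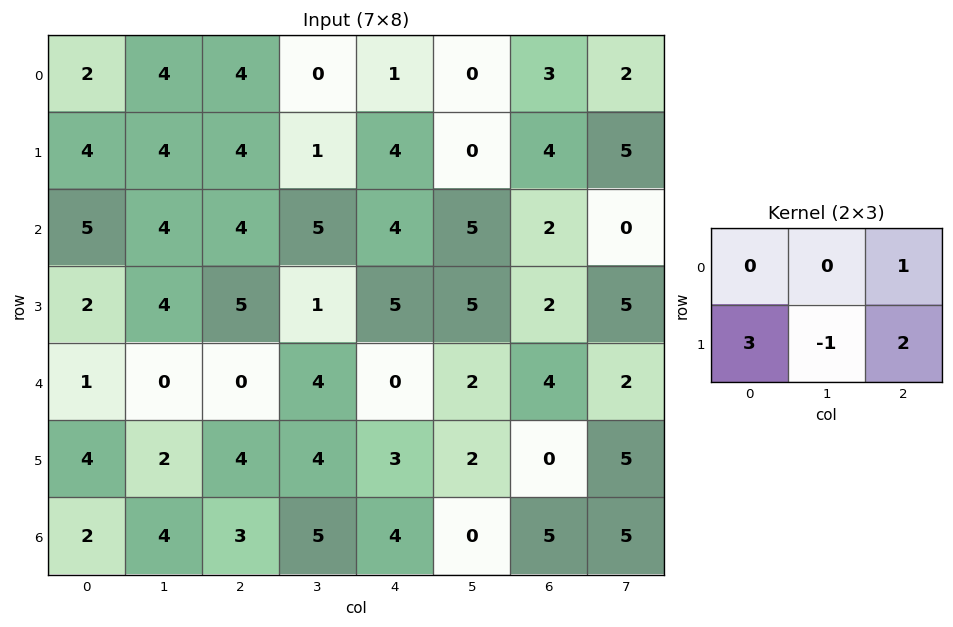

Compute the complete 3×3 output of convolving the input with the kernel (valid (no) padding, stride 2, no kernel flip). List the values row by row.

Output[0,0]: The receptive field on the input at this output position is [2 4 4 / 4 4 4]. Elementwise product with the kernel and sum: 4·1 + 4·3 + 4·-1 + 4·2.

20 20 23
16 28 16
18 14 11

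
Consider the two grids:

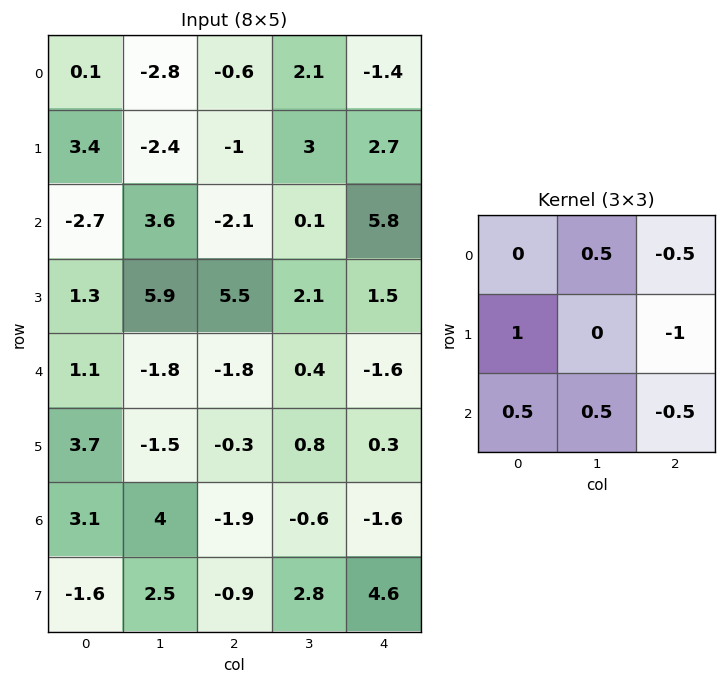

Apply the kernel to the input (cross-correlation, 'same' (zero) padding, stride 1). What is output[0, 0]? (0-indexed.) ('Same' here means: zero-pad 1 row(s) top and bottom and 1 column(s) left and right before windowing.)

The receptive field on the zero-padded input at this output position is [0 0 0 / 0 0.1 -2.8 / 0 3.4 -2.4]. Elementwise product with the kernel and sum: 0·0.5 + 0·-0.5 + 0·1 + -2.8·-1 + 0·0.5 + 3.4·0.5 + -2.4·-0.5.

5.7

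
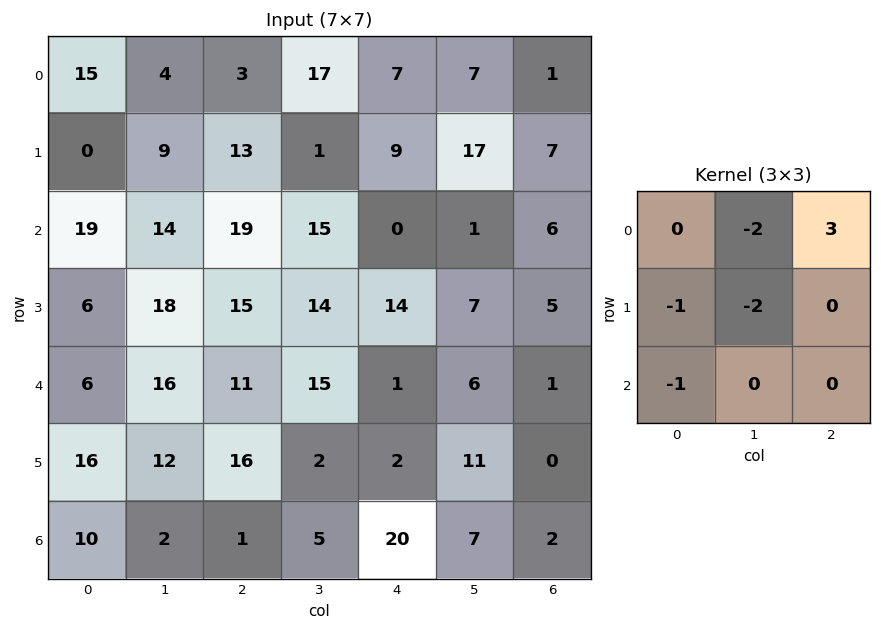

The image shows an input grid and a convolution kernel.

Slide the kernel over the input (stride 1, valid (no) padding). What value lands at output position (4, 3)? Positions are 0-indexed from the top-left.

5

The receptive field on the input at this output position is [15 1 6 / 2 2 11 / 5 20 7]. Elementwise product with the kernel and sum: 1·-2 + 6·3 + 2·-1 + 2·-2 + 5·-1.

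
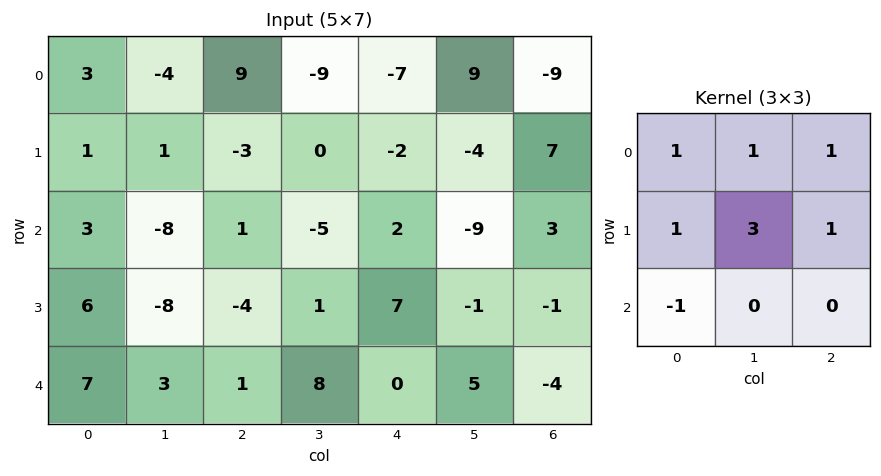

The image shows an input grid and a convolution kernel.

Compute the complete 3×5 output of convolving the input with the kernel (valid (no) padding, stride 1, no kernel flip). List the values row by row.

Output[0,0]: The receptive field on the input at this output position is [3 -4 9 / 1 1 -3 / 3 -8 1]. Elementwise product with the kernel and sum: 3·1 + -4·1 + 9·1 + 1·1 + 1·3 + -3·1 + 3·-1.

6 -4 -13 -12 -16
-27 -4 -13 -15 -28
-33 -34 3 1 -1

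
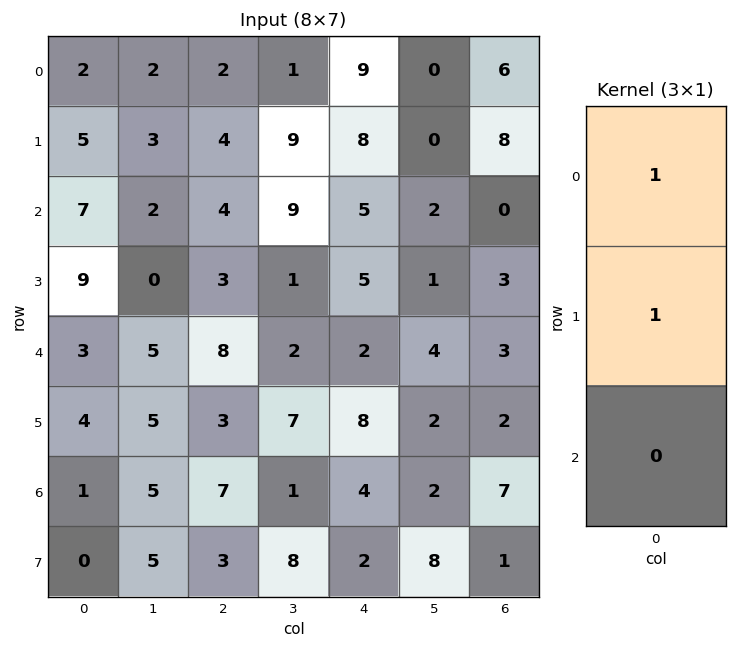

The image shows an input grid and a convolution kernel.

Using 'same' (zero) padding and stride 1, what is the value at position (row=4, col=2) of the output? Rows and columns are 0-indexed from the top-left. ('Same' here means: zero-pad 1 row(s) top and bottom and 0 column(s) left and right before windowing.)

The receptive field on the zero-padded input at this output position is [3 / 8 / 3]. Elementwise product with the kernel and sum: 3·1 + 8·1.

11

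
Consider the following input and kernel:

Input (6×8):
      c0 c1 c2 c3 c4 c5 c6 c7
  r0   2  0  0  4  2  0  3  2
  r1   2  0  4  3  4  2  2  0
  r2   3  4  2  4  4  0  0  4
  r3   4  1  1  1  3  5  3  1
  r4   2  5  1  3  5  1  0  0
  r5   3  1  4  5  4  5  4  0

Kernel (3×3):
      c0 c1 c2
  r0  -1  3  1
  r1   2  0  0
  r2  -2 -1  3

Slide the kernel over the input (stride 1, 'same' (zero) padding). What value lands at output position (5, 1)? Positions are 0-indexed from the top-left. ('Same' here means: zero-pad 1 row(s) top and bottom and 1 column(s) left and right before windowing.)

20

The receptive field on the zero-padded input at this output position is [2 5 1 / 3 1 4 / 0 0 0]. Elementwise product with the kernel and sum: 2·-1 + 5·3 + 1·1 + 3·2 + 0·-2 + 0·-1 + 0·3.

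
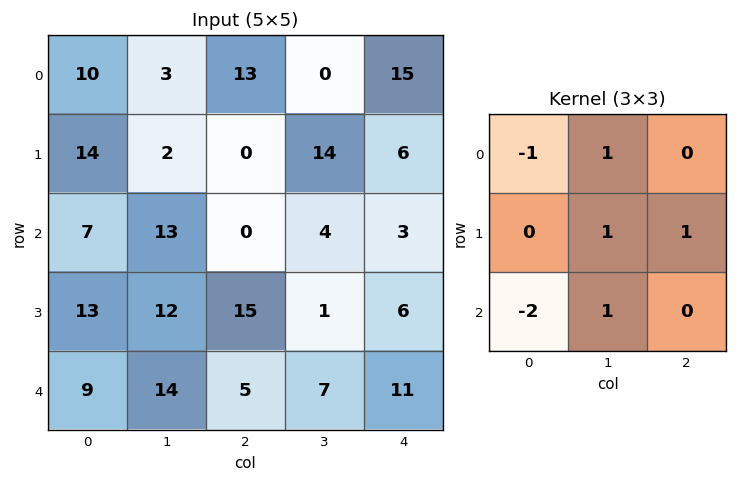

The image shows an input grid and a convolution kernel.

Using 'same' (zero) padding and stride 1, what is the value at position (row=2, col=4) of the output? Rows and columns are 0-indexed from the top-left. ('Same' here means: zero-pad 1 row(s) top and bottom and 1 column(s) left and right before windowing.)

-1

The receptive field on the zero-padded input at this output position is [14 6 0 / 4 3 0 / 1 6 0]. Elementwise product with the kernel and sum: 14·-1 + 6·1 + 3·1 + 0·1 + 1·-2 + 6·1.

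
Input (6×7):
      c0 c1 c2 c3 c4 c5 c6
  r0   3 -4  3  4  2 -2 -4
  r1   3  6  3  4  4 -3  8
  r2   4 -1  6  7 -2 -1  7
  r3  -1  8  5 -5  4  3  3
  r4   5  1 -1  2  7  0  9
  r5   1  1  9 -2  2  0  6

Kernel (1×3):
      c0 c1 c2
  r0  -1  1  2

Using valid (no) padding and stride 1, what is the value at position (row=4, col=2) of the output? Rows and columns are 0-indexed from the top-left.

The receptive field on the input at this output position is [-1 2 7]. Elementwise product with the kernel and sum: -1·-1 + 2·1 + 7·2.

17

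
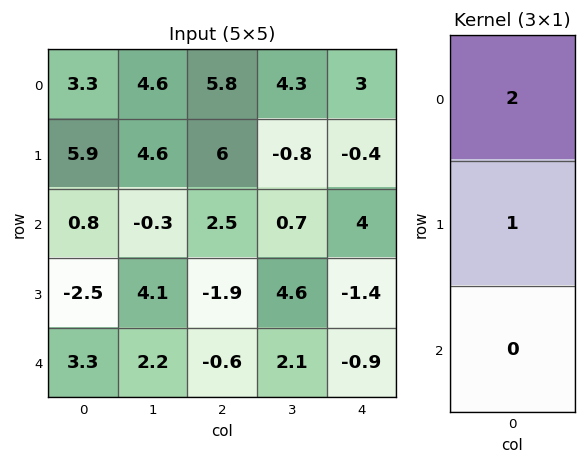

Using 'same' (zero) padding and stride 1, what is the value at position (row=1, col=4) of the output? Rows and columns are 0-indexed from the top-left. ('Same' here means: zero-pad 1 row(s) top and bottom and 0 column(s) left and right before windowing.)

5.6

The receptive field on the zero-padded input at this output position is [3 / -0.4 / 4]. Elementwise product with the kernel and sum: 3·2 + -0.4·1.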